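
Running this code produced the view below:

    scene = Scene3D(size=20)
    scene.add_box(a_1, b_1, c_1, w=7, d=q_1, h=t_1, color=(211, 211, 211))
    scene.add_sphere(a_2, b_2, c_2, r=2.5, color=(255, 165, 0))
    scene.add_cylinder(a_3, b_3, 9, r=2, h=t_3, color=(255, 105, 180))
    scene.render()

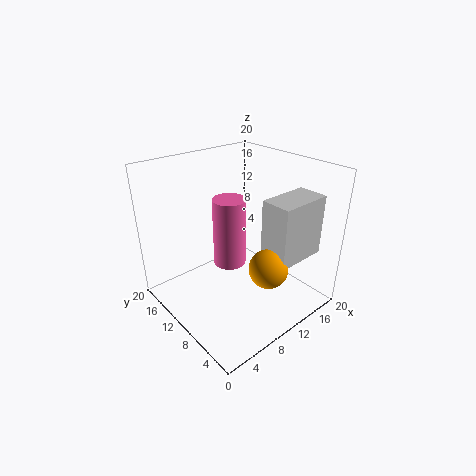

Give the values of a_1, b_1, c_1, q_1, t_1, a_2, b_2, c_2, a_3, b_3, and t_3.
a_1 = 10
b_1 = 1.5
c_1 = 9
q_1 = 4
t_1 = 8
a_2 = 9.5
b_2 = 3.5
c_2 = 8.5
a_3 = 6.5
b_3 = 7.5
t_3 = 8.5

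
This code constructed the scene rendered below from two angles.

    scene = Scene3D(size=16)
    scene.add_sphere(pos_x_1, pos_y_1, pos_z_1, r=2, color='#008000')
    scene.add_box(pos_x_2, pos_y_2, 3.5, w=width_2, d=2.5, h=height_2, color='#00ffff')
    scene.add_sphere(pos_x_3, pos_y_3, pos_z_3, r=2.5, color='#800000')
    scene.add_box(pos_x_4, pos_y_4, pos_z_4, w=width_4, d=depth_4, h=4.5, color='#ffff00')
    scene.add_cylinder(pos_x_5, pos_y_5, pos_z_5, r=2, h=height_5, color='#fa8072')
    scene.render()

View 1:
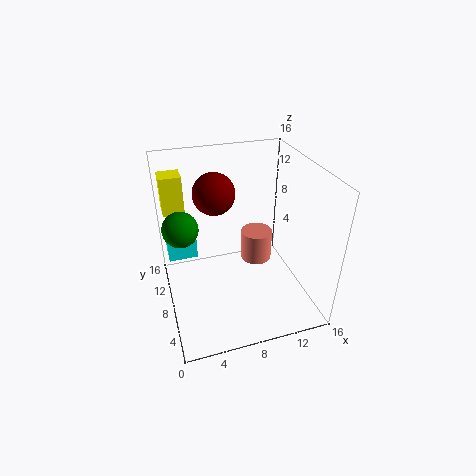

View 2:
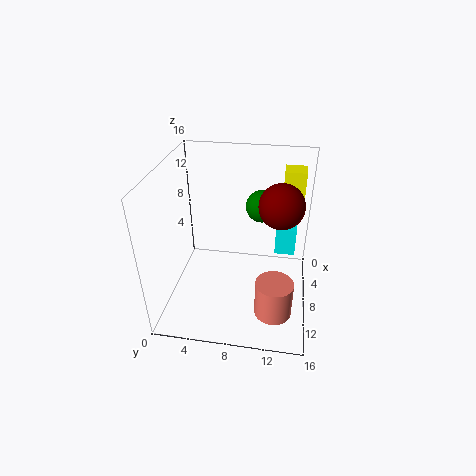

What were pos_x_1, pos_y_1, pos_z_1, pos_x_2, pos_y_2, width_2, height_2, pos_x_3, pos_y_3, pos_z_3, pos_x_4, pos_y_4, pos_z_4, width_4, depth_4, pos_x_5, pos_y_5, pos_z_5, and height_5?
pos_x_1 = 2
pos_y_1 = 10
pos_z_1 = 9
pos_x_2 = 0.5
pos_y_2 = 12
width_2 = 3.5
height_2 = 3.5
pos_x_3 = 6.5
pos_y_3 = 12.5
pos_z_3 = 11.5
pos_x_4 = 0.5
pos_y_4 = 12.5
pos_z_4 = 9.5
width_4 = 2.5
depth_4 = 2.5
pos_x_5 = 12
pos_y_5 = 12.5
pos_z_5 = 1.5
height_5 = 4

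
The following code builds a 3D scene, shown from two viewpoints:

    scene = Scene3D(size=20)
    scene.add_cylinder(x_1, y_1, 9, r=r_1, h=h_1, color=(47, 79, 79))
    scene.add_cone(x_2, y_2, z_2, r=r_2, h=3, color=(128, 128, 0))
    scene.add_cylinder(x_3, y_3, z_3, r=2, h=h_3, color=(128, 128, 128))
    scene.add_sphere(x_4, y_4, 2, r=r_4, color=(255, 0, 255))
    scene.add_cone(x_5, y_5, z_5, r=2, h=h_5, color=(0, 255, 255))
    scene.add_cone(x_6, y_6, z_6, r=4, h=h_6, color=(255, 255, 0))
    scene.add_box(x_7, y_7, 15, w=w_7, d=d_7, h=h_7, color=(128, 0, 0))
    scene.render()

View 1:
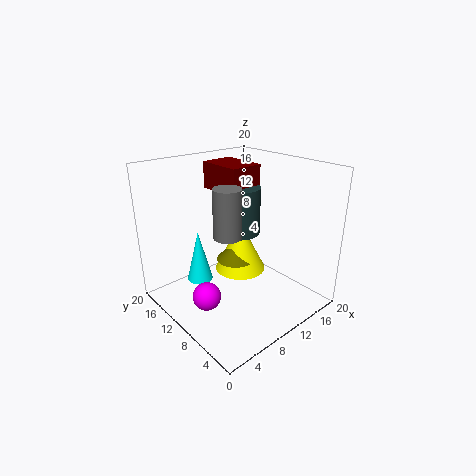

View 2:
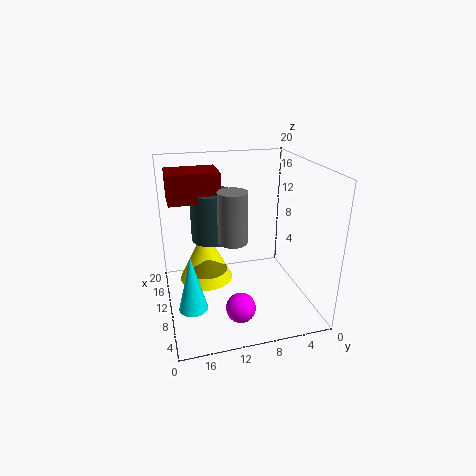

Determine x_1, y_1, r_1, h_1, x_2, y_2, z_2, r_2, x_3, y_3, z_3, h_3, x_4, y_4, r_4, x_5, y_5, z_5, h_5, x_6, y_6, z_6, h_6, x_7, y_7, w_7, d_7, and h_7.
x_1 = 13, y_1 = 13, r_1 = 3, h_1 = 7, x_2 = 13, y_2 = 14, z_2 = 4, r_2 = 3, x_3 = 9, y_3 = 11, z_3 = 10, h_3 = 7, x_4 = 5, y_4 = 11, r_4 = 2, x_5 = 8, y_5 = 17, z_5 = 1, h_5 = 8, x_6 = 14, y_6 = 14, z_6 = 2, h_6 = 8, x_7 = 11, y_7 = 12, w_7 = 5, d_7 = 7, h_7 = 4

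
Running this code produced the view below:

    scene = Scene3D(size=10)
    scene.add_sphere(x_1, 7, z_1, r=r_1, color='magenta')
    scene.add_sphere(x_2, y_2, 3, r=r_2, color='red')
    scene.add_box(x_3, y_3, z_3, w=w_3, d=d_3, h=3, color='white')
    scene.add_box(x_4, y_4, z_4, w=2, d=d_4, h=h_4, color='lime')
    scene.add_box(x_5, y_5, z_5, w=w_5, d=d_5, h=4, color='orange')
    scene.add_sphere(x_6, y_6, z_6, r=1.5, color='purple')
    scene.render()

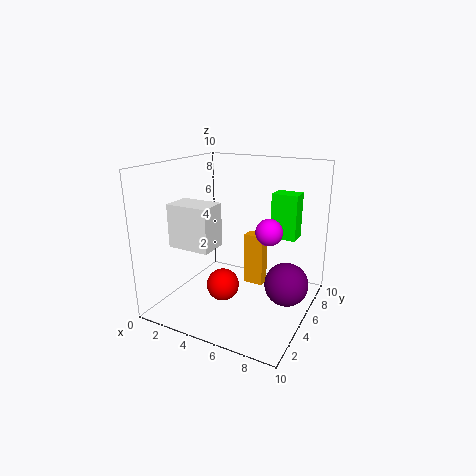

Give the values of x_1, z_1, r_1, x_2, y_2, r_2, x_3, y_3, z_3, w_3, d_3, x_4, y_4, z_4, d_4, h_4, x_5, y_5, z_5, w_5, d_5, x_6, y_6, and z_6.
x_1 = 6.5; z_1 = 5; r_1 = 1; x_2 = 5.5; y_2 = 2; r_2 = 1; x_3 = 1; y_3 = 2.5; z_3 = 4.5; w_3 = 3; d_3 = 2; x_4 = 6; y_4 = 8.5; z_4 = 4; d_4 = 1.5; h_4 = 3.5; x_5 = 4.5; y_5 = 7; z_5 = 0.5; w_5 = 1.5; d_5 = 1; x_6 = 8.5; y_6 = 5.5; z_6 = 2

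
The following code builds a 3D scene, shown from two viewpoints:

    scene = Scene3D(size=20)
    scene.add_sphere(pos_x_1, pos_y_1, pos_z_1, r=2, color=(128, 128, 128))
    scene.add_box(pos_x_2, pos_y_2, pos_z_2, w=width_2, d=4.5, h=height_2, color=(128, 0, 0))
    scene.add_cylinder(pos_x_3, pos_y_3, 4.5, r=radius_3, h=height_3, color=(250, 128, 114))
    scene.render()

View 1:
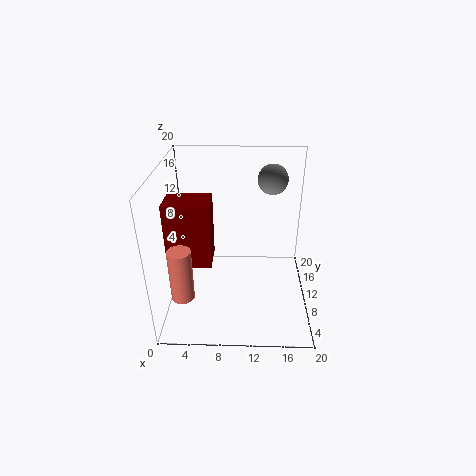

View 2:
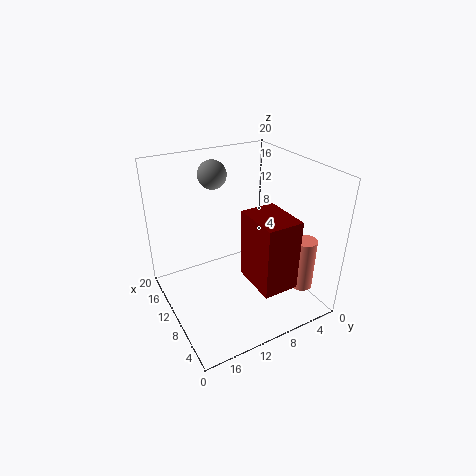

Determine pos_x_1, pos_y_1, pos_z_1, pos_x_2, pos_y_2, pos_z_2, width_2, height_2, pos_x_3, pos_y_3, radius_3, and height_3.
pos_x_1 = 14.5; pos_y_1 = 11.5; pos_z_1 = 18; pos_x_2 = 0.5; pos_y_2 = 7; pos_z_2 = 7; width_2 = 6; height_2 = 9; pos_x_3 = 3; pos_y_3 = 4; radius_3 = 1.5; height_3 = 7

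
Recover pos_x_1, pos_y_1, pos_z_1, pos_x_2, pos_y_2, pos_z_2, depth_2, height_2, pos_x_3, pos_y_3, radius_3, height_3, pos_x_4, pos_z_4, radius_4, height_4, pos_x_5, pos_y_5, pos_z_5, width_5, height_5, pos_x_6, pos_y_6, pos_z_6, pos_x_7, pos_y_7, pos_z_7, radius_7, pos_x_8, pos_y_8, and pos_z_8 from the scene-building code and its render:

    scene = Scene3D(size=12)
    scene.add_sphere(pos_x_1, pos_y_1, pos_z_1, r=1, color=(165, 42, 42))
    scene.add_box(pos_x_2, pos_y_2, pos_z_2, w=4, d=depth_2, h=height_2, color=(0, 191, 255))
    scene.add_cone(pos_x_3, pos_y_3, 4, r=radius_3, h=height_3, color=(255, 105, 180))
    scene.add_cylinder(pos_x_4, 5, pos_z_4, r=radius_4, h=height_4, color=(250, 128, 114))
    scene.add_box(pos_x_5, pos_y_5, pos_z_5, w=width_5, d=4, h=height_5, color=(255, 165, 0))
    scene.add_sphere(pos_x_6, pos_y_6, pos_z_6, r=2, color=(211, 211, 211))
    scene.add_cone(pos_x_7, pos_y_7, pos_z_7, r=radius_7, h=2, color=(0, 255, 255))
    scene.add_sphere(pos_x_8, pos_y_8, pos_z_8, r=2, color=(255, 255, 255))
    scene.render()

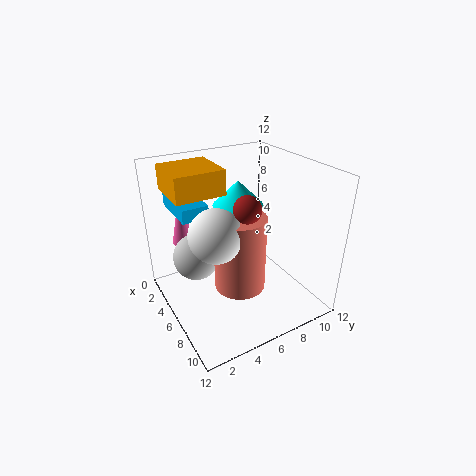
pos_x_1 = 9
pos_y_1 = 5
pos_z_1 = 10
pos_x_2 = 3
pos_y_2 = 1
pos_z_2 = 9
depth_2 = 2
height_2 = 1
pos_x_3 = 1
pos_y_3 = 3
radius_3 = 1
height_3 = 5
pos_x_4 = 8
pos_z_4 = 3
radius_4 = 2
height_4 = 6
pos_x_5 = 2
pos_y_5 = 1
pos_z_5 = 10
width_5 = 4
height_5 = 2
pos_x_6 = 4
pos_y_6 = 3
pos_z_6 = 4
pos_x_7 = 6
pos_y_7 = 6
pos_z_7 = 9
radius_7 = 2
pos_x_8 = 8
pos_y_8 = 3
pos_z_8 = 8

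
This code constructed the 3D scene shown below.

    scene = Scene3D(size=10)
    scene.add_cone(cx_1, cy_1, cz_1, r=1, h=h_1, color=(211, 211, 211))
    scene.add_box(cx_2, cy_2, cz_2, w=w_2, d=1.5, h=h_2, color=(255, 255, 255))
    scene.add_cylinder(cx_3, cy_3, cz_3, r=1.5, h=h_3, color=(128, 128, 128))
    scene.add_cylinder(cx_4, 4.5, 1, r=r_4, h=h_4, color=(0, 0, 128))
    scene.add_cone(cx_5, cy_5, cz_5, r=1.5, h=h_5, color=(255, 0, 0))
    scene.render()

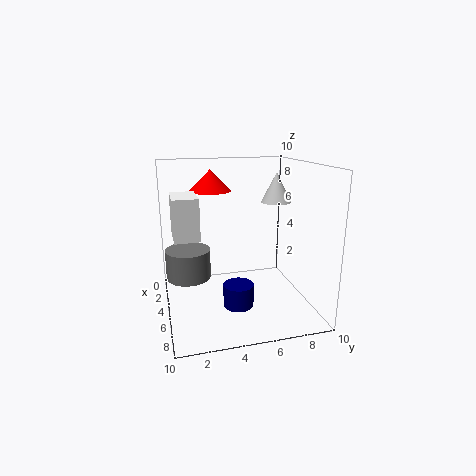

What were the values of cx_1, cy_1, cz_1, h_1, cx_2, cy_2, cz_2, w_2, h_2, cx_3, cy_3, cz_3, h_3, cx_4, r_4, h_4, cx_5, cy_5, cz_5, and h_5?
cx_1 = 5.5; cy_1 = 7.5; cz_1 = 7.5; h_1 = 2; cx_2 = 5.5; cy_2 = 0.5; cz_2 = 6; w_2 = 2.5; h_2 = 2.5; cx_3 = 5; cy_3 = 1.5; cz_3 = 2.5; h_3 = 2; cx_4 = 7; r_4 = 1; h_4 = 1.5; cx_5 = 3; cy_5 = 3.5; cz_5 = 8; h_5 = 1.5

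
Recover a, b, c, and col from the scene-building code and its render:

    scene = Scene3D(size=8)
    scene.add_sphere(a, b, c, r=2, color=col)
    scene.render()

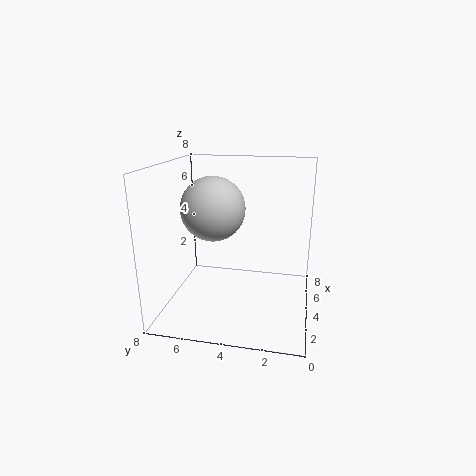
a = 6
b = 6
c = 5
col = 'lightgray'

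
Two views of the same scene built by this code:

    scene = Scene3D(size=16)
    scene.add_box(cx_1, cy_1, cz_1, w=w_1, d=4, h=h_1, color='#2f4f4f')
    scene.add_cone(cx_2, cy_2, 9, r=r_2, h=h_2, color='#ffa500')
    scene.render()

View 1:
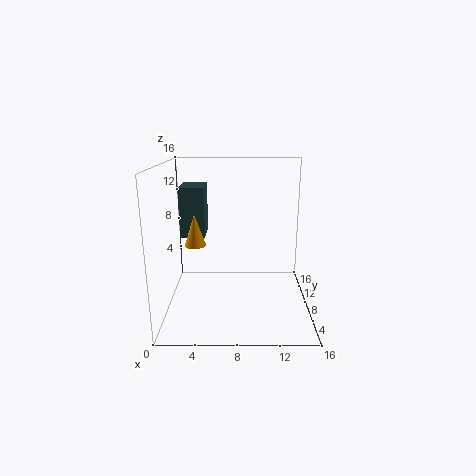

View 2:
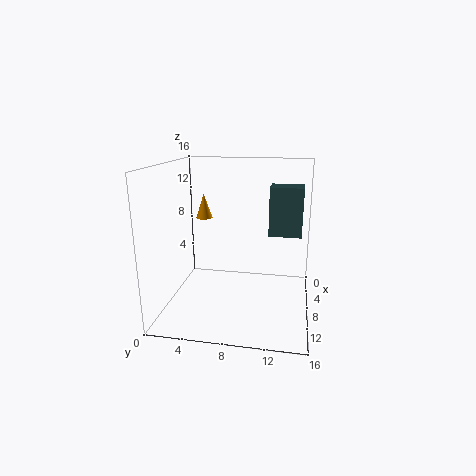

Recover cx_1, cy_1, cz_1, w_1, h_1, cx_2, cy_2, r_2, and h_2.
cx_1 = 1
cy_1 = 11
cz_1 = 7
w_1 = 3
h_1 = 6
cx_2 = 4
cy_2 = 3
r_2 = 1
h_2 = 3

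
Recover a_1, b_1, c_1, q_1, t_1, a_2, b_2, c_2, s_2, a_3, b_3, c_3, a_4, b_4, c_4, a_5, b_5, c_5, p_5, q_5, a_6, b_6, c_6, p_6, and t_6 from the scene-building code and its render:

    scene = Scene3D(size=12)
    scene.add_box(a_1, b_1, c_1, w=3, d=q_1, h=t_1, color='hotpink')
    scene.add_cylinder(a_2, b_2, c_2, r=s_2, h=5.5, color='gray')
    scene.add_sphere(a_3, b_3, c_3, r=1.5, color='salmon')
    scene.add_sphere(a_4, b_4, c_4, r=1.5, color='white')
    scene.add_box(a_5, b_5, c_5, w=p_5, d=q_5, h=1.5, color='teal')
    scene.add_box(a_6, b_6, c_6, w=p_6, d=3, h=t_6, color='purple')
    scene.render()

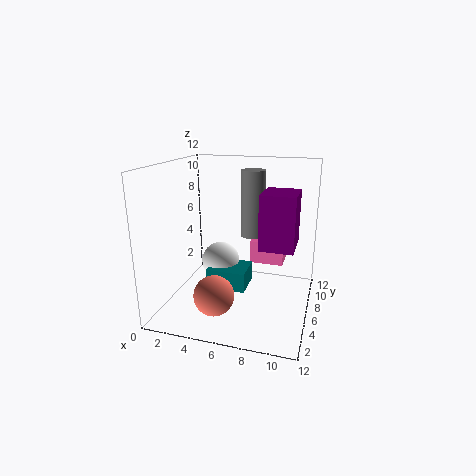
a_1 = 6.5, b_1 = 8, c_1 = 3, q_1 = 2, t_1 = 2, a_2 = 7, b_2 = 7, c_2 = 6, s_2 = 1, a_3 = 5.5, b_3 = 1.5, c_3 = 3, a_4 = 5, b_4 = 4.5, c_4 = 4.5, a_5 = 4.5, b_5 = 2.5, c_5 = 3, p_5 = 3, q_5 = 2.5, a_6 = 8.5, b_6 = 2.5, c_6 = 6.5, p_6 = 2.5, t_6 = 4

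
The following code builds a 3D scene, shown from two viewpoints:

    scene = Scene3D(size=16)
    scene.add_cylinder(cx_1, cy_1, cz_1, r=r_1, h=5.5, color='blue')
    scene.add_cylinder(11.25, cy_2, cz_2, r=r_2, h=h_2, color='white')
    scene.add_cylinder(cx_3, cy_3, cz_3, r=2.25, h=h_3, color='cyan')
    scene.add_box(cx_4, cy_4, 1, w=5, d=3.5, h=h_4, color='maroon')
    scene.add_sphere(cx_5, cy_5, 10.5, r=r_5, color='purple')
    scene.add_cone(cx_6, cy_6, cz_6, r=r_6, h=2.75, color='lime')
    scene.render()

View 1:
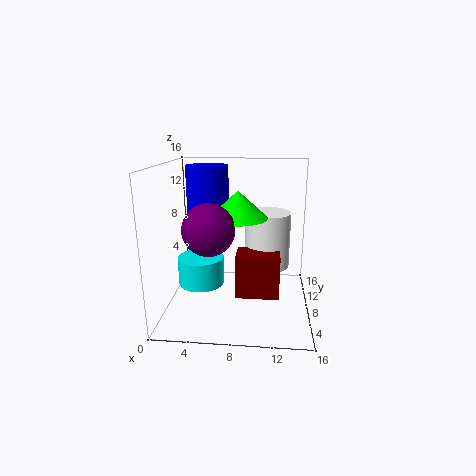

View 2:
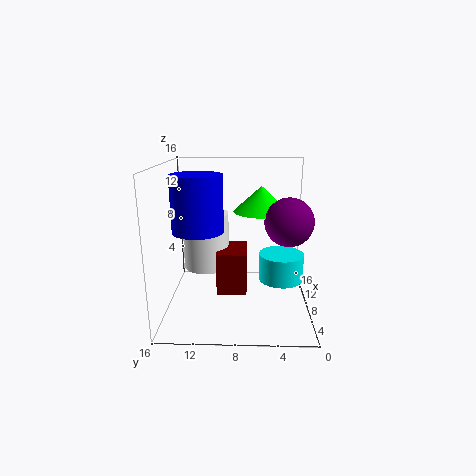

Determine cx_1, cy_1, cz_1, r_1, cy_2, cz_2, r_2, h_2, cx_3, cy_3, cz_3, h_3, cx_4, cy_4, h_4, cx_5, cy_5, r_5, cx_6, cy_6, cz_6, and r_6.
cx_1 = 4, cy_1 = 11.75, cz_1 = 10, r_1 = 2.5, cy_2 = 12, cz_2 = 3.25, r_2 = 2.75, h_2 = 6.75, cx_3 = 4.75, cy_3 = 3.5, cz_3 = 4.75, h_3 = 2.75, cx_4 = 7.75, cy_4 = 7, h_4 = 5, cx_5 = 5.75, cy_5 = 2.75, r_5 = 2.5, cx_6 = 8.25, cy_6 = 5.5, cz_6 = 11, r_6 = 3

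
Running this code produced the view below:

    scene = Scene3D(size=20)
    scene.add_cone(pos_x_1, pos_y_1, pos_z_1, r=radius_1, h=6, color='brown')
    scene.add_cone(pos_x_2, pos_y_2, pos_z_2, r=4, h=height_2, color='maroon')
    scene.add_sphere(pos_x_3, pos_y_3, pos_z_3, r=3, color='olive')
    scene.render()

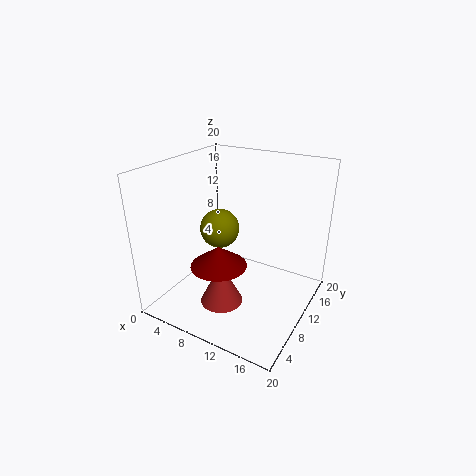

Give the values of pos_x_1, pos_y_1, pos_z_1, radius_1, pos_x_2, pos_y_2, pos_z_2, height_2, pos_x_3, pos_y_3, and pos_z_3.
pos_x_1 = 9; pos_y_1 = 7; pos_z_1 = 1; radius_1 = 3; pos_x_2 = 8; pos_y_2 = 8; pos_z_2 = 6; height_2 = 3; pos_x_3 = 5; pos_y_3 = 13; pos_z_3 = 9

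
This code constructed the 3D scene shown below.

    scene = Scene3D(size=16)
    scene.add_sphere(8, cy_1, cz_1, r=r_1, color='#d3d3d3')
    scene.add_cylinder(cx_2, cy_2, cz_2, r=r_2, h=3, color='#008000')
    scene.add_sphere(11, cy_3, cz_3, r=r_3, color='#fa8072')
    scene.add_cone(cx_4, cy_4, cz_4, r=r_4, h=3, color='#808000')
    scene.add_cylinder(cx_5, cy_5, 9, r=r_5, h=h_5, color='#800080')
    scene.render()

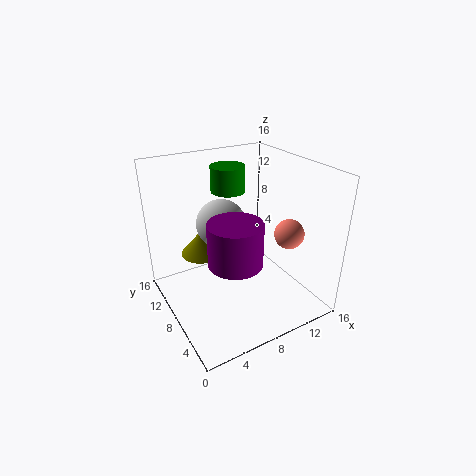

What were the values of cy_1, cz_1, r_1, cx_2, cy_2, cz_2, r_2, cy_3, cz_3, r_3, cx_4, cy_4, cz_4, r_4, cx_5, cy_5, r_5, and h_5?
cy_1 = 12; cz_1 = 8; r_1 = 3; cx_2 = 9; cy_2 = 12; cz_2 = 12; r_2 = 2; cy_3 = 3; cz_3 = 10; r_3 = 1.5; cx_4 = 5.5; cy_4 = 12.5; cz_4 = 4.5; r_4 = 2.5; cx_5 = 4.5; cy_5 = 2.5; r_5 = 2.5; h_5 = 4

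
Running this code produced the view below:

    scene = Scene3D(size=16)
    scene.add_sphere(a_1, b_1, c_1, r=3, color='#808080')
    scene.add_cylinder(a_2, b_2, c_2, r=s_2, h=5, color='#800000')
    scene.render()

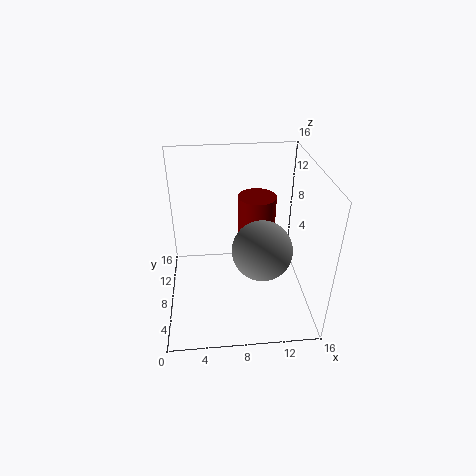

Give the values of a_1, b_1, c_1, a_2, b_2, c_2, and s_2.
a_1 = 10, b_1 = 4, c_1 = 9, a_2 = 10, b_2 = 8, c_2 = 8, s_2 = 2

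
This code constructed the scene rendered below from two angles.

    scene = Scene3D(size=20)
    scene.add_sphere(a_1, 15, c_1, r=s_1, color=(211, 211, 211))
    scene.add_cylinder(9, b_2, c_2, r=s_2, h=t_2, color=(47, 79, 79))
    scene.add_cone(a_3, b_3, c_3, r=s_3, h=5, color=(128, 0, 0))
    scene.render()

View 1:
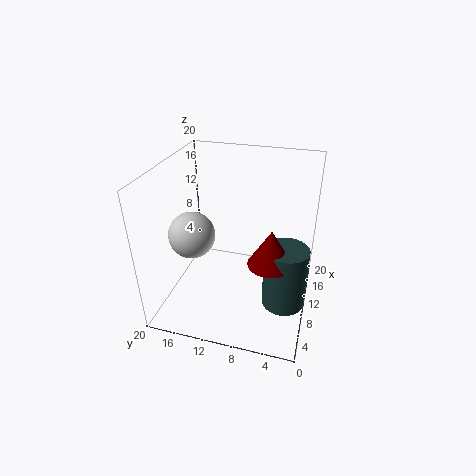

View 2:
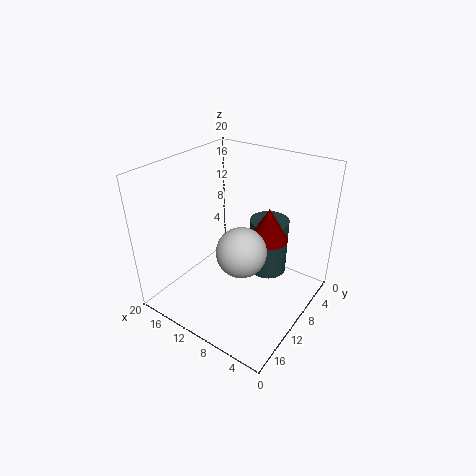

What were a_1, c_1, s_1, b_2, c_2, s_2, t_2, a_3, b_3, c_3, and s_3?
a_1 = 6; c_1 = 12; s_1 = 3; b_2 = 3; c_2 = 1; s_2 = 3; t_2 = 9; a_3 = 8; b_3 = 5; c_3 = 8; s_3 = 3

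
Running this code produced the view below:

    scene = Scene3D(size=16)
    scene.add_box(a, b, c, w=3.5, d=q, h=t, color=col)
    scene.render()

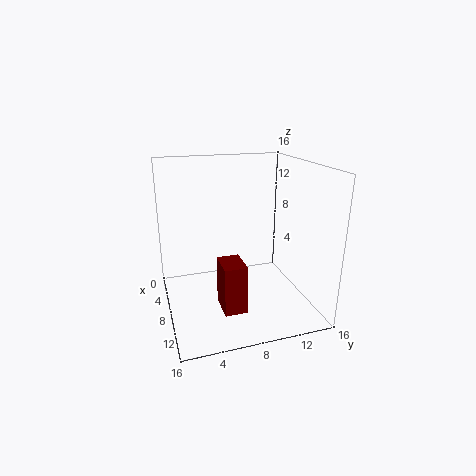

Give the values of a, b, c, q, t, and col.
a = 8, b = 5.5, c = 0.5, q = 2.5, t = 5.5, col = 'maroon'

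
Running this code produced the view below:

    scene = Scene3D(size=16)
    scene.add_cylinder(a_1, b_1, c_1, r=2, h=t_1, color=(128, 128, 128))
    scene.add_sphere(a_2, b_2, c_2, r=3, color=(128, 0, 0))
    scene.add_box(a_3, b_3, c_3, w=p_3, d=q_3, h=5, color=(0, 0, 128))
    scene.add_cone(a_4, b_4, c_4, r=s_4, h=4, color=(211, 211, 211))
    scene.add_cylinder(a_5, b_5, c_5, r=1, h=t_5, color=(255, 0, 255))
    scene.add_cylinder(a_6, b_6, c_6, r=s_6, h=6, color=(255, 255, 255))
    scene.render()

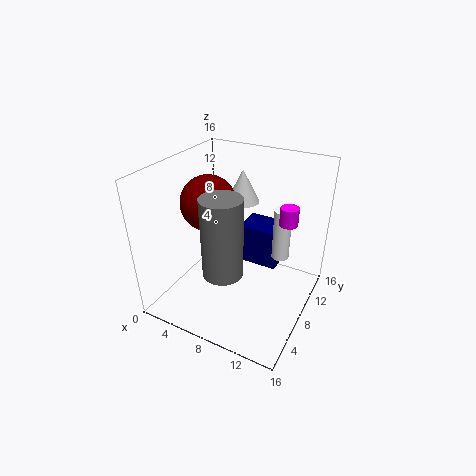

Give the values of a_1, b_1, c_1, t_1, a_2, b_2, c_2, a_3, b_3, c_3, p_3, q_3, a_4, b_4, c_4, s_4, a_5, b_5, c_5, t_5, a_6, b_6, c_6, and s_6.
a_1 = 9
b_1 = 3
c_1 = 7
t_1 = 8
a_2 = 5
b_2 = 7
c_2 = 12
a_3 = 6
b_3 = 12
c_3 = 2
p_3 = 5
q_3 = 4
a_4 = 6
b_4 = 13
c_4 = 10
s_4 = 2
a_5 = 13
b_5 = 10
c_5 = 10
t_5 = 2
a_6 = 12
b_6 = 11
c_6 = 5
s_6 = 1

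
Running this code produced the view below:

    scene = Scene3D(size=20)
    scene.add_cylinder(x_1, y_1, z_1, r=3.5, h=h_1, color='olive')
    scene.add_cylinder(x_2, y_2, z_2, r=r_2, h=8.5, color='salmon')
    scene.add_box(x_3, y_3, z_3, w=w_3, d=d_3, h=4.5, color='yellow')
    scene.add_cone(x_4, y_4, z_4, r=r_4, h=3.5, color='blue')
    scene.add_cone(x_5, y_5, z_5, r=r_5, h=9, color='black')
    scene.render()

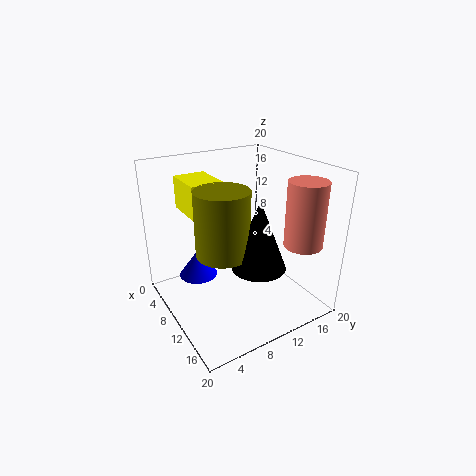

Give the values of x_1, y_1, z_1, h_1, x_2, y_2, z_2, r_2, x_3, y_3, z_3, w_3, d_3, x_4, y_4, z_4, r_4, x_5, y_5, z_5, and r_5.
x_1 = 12
y_1 = 6.5
z_1 = 9.5
h_1 = 8.5
x_2 = 17
y_2 = 15.5
z_2 = 10.5
r_2 = 2.5
x_3 = 3
y_3 = 4
z_3 = 13.5
w_3 = 6
d_3 = 4.5
x_4 = 9.5
y_4 = 4
z_4 = 6
r_4 = 2.5
x_5 = 15
y_5 = 10
z_5 = 8
r_5 = 3.5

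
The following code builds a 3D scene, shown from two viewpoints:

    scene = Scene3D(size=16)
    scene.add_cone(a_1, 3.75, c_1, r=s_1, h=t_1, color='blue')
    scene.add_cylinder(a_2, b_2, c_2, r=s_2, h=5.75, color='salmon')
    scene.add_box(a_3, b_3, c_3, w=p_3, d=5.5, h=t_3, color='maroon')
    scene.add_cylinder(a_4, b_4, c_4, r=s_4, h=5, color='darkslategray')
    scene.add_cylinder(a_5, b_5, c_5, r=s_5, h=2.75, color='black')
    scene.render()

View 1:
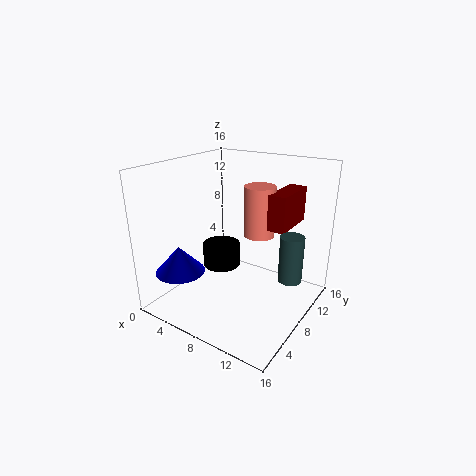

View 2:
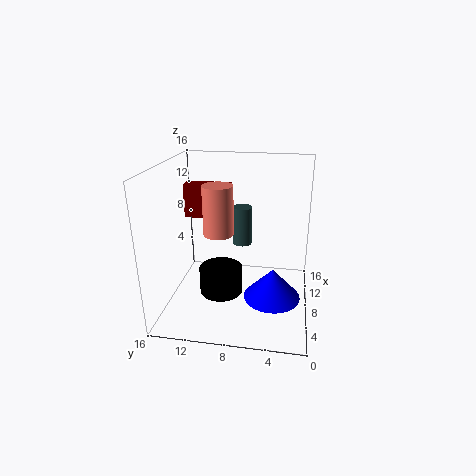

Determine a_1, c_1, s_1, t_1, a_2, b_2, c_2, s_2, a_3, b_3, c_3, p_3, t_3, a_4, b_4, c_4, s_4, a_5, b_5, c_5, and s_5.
a_1 = 3, c_1 = 4.25, s_1 = 2.75, t_1 = 3, a_2 = 9.25, b_2 = 10.5, c_2 = 7.75, s_2 = 1.75, a_3 = 10.75, b_3 = 9.5, c_3 = 9, p_3 = 2, t_3 = 4, a_4 = 14.25, b_4 = 8.5, c_4 = 4.5, s_4 = 1.25, a_5 = 4.75, b_5 = 9.25, c_5 = 3.25, s_5 = 2.25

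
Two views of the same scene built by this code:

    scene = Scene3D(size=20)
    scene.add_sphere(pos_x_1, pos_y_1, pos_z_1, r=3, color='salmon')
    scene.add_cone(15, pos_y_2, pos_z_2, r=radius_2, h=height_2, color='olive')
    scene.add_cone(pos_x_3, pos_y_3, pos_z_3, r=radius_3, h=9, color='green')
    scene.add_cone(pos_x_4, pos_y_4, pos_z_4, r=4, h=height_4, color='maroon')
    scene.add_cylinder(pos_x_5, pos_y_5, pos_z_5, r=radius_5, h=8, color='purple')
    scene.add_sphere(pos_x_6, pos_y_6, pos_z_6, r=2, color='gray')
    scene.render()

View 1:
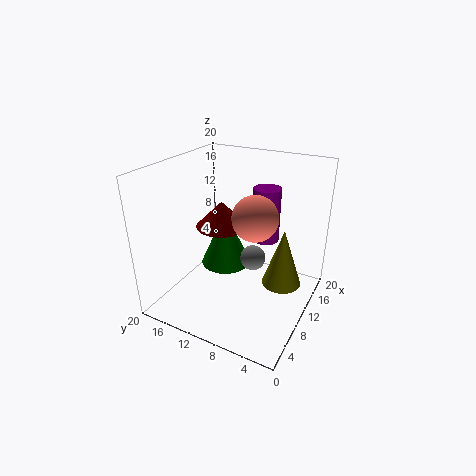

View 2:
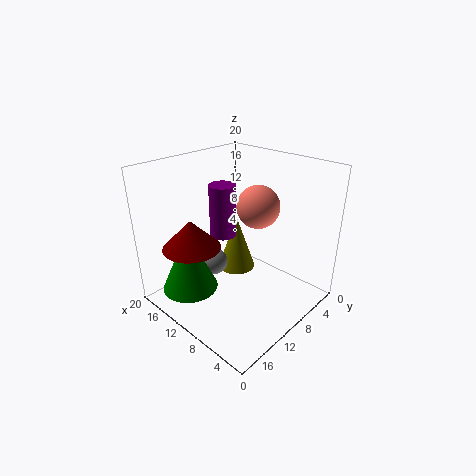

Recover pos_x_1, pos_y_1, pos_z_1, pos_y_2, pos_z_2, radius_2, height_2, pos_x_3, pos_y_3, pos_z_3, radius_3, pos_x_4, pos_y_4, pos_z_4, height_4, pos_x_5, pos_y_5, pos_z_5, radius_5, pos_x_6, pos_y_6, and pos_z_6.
pos_x_1 = 9
pos_y_1 = 7
pos_z_1 = 14
pos_y_2 = 5
pos_z_2 = 1
radius_2 = 3
height_2 = 9
pos_x_3 = 15
pos_y_3 = 15
pos_z_3 = 2
radius_3 = 4
pos_x_4 = 14
pos_y_4 = 15
pos_z_4 = 9
height_4 = 4
pos_x_5 = 15
pos_y_5 = 8
pos_z_5 = 8
radius_5 = 2
pos_x_6 = 15
pos_y_6 = 10
pos_z_6 = 4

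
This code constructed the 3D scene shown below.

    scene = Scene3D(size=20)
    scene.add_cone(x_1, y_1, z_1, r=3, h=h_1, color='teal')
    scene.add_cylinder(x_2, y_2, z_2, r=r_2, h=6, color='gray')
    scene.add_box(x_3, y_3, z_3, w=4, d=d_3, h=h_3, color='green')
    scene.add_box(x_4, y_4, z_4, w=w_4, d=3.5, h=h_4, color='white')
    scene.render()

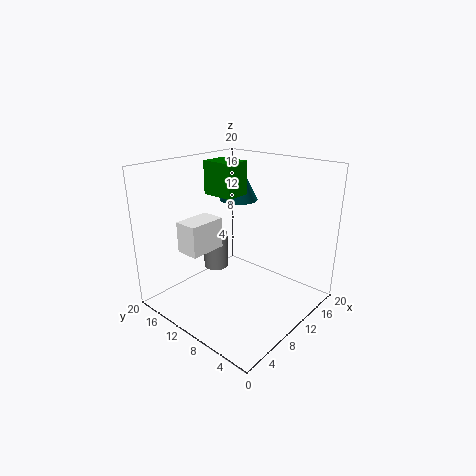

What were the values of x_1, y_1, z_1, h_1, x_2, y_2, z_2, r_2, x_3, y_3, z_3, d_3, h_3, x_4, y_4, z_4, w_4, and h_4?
x_1 = 16.5
y_1 = 15.5
z_1 = 13
h_1 = 6
x_2 = 13.5
y_2 = 18
z_2 = 1.5
r_2 = 2
x_3 = 11.5
y_3 = 13
z_3 = 14.5
d_3 = 5
h_3 = 5
x_4 = 5
y_4 = 13.5
z_4 = 7.5
w_4 = 5.5
h_4 = 4.5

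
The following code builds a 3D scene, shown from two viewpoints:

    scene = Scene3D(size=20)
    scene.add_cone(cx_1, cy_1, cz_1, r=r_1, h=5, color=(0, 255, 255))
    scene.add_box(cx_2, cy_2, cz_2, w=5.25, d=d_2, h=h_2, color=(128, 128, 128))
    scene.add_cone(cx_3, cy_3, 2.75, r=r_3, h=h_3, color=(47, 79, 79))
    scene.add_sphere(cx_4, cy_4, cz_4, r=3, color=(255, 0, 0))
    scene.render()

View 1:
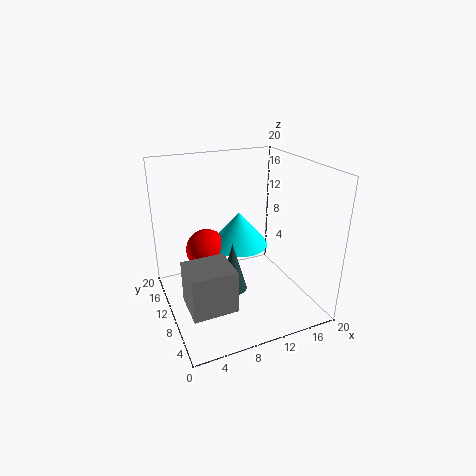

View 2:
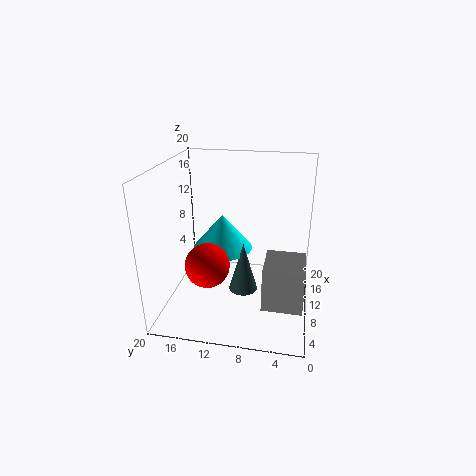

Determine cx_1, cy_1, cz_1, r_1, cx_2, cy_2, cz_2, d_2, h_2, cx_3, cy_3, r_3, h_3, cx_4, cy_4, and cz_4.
cx_1 = 11.25, cy_1 = 12.5, cz_1 = 7.75, r_1 = 4.25, cx_2 = 0.75, cy_2 = 0.75, cz_2 = 5.5, d_2 = 4.75, h_2 = 5.25, cx_3 = 8.75, cy_3 = 9, r_3 = 2, h_3 = 7, cx_4 = 6.5, cy_4 = 13.5, cz_4 = 7.25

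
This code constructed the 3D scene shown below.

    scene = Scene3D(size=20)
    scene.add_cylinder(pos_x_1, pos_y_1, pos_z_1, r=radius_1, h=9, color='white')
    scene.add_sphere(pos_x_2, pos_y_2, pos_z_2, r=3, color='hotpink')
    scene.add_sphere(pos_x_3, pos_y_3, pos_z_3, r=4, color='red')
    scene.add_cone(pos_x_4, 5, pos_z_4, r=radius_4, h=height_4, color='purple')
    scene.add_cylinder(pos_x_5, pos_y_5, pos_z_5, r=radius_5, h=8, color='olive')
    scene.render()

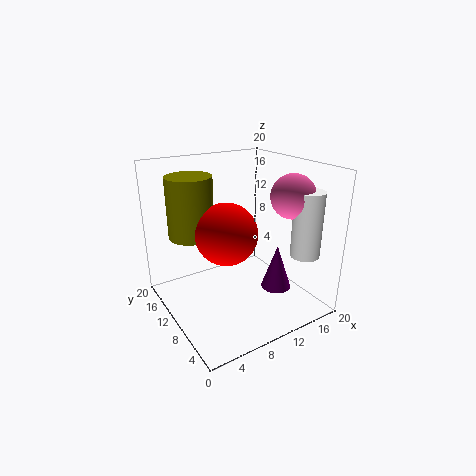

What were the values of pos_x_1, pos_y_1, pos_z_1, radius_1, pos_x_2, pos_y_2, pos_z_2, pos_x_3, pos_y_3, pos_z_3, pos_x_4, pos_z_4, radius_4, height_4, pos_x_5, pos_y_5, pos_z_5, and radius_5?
pos_x_1 = 17; pos_y_1 = 4; pos_z_1 = 8; radius_1 = 2; pos_x_2 = 16; pos_y_2 = 6; pos_z_2 = 16; pos_x_3 = 7; pos_y_3 = 8; pos_z_3 = 12; pos_x_4 = 13; pos_z_4 = 4; radius_4 = 2; height_4 = 6; pos_x_5 = 4; pos_y_5 = 12; pos_z_5 = 11; radius_5 = 3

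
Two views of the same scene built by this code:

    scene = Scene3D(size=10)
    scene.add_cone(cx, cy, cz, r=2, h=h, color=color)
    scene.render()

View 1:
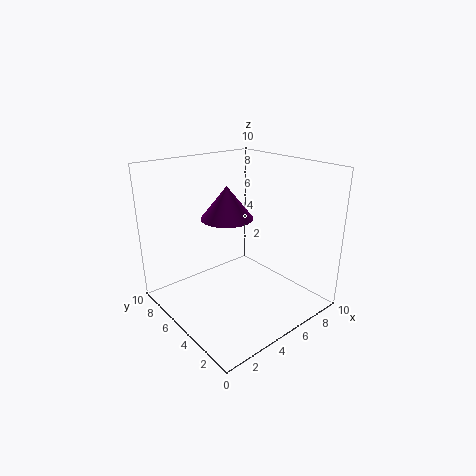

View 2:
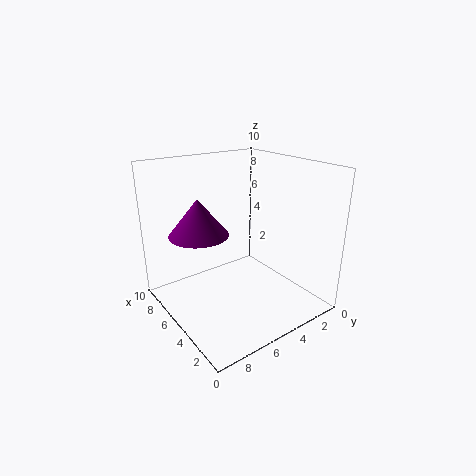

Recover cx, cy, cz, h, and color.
cx = 6
cy = 7.5
cz = 5.5
h = 2.5
color = 'purple'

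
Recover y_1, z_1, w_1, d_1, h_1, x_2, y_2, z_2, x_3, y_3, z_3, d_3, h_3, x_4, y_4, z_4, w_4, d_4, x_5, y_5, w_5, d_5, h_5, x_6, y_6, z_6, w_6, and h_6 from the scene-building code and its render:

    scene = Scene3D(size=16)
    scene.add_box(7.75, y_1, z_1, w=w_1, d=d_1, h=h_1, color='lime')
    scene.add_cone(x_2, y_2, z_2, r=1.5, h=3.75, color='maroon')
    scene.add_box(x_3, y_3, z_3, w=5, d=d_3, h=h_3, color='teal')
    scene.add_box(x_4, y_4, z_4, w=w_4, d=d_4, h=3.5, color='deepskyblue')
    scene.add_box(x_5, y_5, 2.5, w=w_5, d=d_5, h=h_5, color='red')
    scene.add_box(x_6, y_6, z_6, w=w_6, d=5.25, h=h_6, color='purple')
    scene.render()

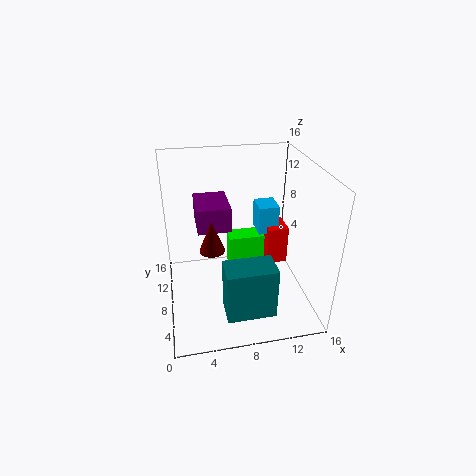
y_1 = 11.75; z_1 = 1; w_1 = 4.75; d_1 = 2.5; h_1 = 4.5; x_2 = 5.25; y_2 = 9.5; z_2 = 5.75; x_3 = 5.5; y_3 = 0.75; z_3 = 2.75; d_3 = 3; h_3 = 5.5; x_4 = 11.25; y_4 = 11; z_4 = 6.25; w_4 = 2.5; d_4 = 3; x_5 = 12.25; y_5 = 10; w_5 = 2.5; d_5 = 3.25; h_5 = 4.75; x_6 = 3.75; y_6 = 10.25; z_6 = 7.5; w_6 = 4; h_6 = 3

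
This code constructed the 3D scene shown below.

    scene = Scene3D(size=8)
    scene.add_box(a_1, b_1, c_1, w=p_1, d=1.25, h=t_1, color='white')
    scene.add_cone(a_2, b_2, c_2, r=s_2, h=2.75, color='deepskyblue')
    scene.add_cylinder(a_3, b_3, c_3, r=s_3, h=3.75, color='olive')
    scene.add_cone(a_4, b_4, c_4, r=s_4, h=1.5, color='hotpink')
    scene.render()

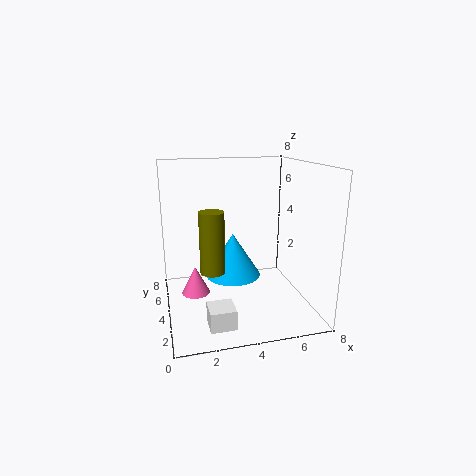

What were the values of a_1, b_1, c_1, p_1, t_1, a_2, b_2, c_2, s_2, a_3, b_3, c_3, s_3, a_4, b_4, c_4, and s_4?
a_1 = 1.75; b_1 = 0.25; c_1 = 0.75; p_1 = 1.25; t_1 = 1; a_2 = 4.25; b_2 = 6.25; c_2 = 0.75; s_2 = 1.75; a_3 = 2.75; b_3 = 5.25; c_3 = 1.5; s_3 = 0.75; a_4 = 1.5; b_4 = 3.5; c_4 = 1.25; s_4 = 0.75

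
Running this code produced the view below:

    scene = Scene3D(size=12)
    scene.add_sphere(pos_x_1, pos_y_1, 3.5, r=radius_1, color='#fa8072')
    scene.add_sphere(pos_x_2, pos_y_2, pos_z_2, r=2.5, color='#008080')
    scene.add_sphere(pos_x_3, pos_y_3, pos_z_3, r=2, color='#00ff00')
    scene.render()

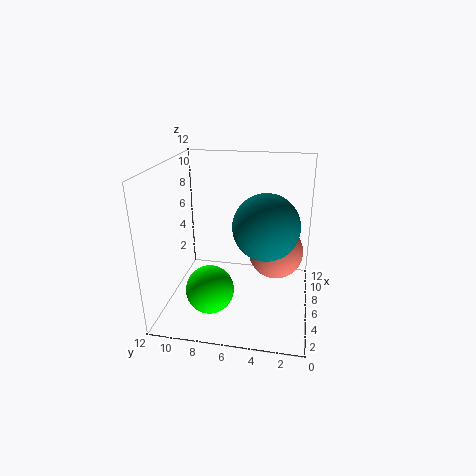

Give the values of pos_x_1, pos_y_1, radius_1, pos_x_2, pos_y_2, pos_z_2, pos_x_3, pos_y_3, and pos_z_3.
pos_x_1 = 9, pos_y_1 = 3, radius_1 = 2.5, pos_x_2 = 4, pos_y_2 = 3.5, pos_z_2 = 8, pos_x_3 = 4, pos_y_3 = 8, pos_z_3 = 2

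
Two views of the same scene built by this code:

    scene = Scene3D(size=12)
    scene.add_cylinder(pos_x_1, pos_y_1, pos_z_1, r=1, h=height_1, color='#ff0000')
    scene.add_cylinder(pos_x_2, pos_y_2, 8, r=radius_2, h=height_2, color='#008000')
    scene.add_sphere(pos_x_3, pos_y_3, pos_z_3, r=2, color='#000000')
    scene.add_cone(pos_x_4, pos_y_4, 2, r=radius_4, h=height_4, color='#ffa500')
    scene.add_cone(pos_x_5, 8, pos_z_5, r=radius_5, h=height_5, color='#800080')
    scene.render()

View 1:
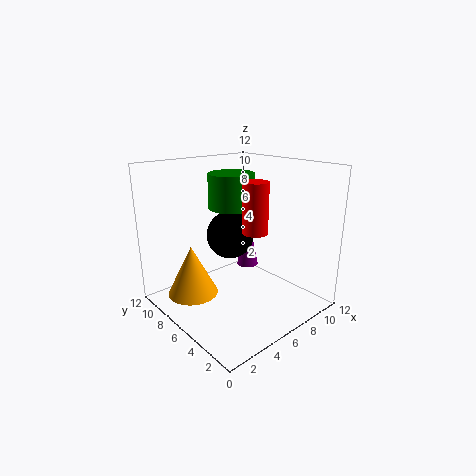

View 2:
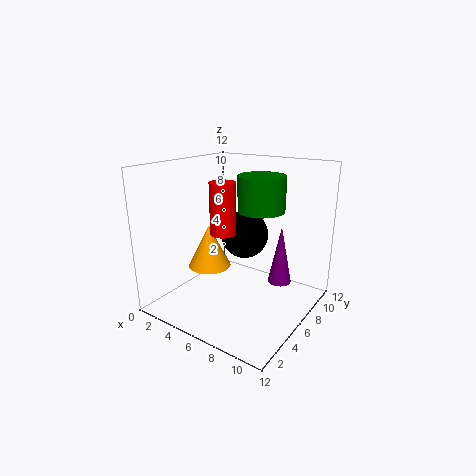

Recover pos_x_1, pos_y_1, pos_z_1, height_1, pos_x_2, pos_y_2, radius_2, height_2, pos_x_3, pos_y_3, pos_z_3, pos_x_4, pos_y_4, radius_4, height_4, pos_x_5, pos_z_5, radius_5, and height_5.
pos_x_1 = 6; pos_y_1 = 4; pos_z_1 = 7; height_1 = 4; pos_x_2 = 7; pos_y_2 = 8; radius_2 = 2; height_2 = 3; pos_x_3 = 6; pos_y_3 = 7; pos_z_3 = 6; pos_x_4 = 2; pos_y_4 = 7; radius_4 = 2; height_4 = 4; pos_x_5 = 9; pos_z_5 = 2; radius_5 = 1; height_5 = 5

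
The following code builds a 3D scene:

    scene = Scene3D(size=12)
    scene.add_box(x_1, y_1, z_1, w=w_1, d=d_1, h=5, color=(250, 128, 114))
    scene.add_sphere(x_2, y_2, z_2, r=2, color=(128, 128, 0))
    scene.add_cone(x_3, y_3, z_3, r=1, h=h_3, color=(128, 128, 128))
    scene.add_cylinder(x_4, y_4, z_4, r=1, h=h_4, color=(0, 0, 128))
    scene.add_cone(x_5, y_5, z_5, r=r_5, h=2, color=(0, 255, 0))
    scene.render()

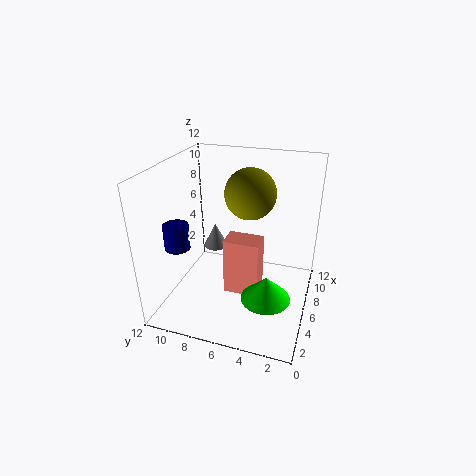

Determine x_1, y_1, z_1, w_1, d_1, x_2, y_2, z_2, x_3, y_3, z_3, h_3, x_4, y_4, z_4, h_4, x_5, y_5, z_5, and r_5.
x_1 = 5; y_1 = 4; z_1 = 1; w_1 = 2; d_1 = 3; x_2 = 6; y_2 = 5; z_2 = 10; x_3 = 6; y_3 = 8; z_3 = 5; h_3 = 2; x_4 = 3; y_4 = 10; z_4 = 6; h_4 = 2; x_5 = 4; y_5 = 3; z_5 = 2; r_5 = 2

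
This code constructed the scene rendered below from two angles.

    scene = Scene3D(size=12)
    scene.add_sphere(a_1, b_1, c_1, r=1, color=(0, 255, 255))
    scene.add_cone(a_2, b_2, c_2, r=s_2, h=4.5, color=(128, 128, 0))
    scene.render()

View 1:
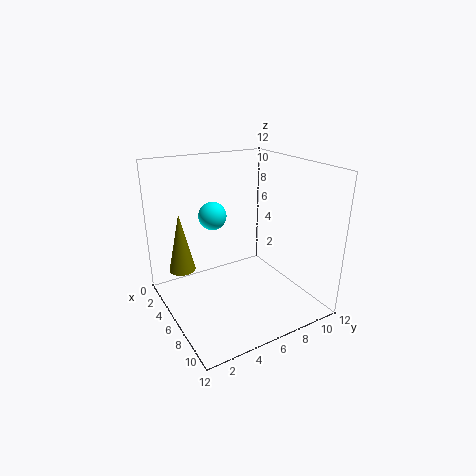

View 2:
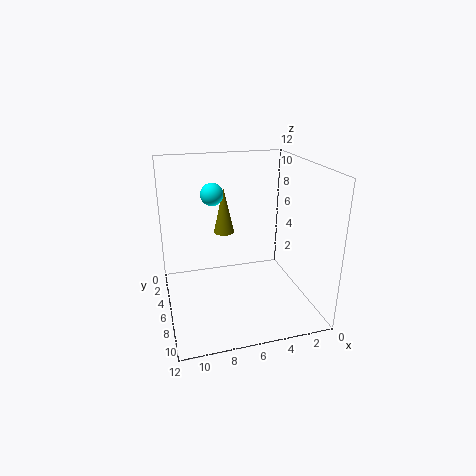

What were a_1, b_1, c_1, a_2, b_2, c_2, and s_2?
a_1 = 7.5
b_1 = 3
c_1 = 9
a_2 = 6
b_2 = 1
c_2 = 4.5
s_2 = 1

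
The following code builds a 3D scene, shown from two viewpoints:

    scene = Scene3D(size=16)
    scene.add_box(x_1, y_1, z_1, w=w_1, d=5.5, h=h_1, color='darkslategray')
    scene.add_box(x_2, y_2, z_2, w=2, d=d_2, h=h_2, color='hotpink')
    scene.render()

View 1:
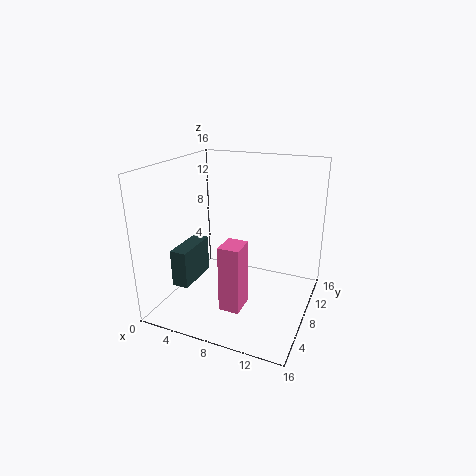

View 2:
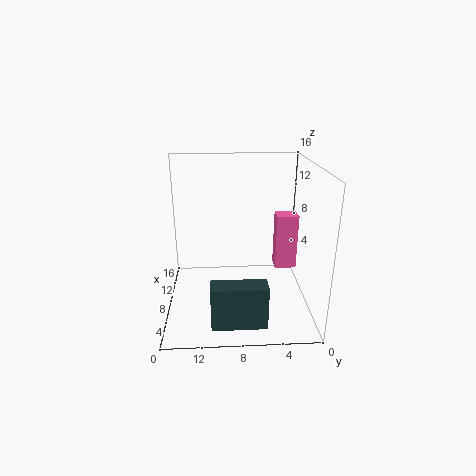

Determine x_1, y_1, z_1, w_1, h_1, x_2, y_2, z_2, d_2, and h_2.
x_1 = 0.5; y_1 = 5.5; z_1 = 1.5; w_1 = 2; h_1 = 4.5; x_2 = 9; y_2 = 1; z_2 = 3.5; d_2 = 2.5; h_2 = 6.5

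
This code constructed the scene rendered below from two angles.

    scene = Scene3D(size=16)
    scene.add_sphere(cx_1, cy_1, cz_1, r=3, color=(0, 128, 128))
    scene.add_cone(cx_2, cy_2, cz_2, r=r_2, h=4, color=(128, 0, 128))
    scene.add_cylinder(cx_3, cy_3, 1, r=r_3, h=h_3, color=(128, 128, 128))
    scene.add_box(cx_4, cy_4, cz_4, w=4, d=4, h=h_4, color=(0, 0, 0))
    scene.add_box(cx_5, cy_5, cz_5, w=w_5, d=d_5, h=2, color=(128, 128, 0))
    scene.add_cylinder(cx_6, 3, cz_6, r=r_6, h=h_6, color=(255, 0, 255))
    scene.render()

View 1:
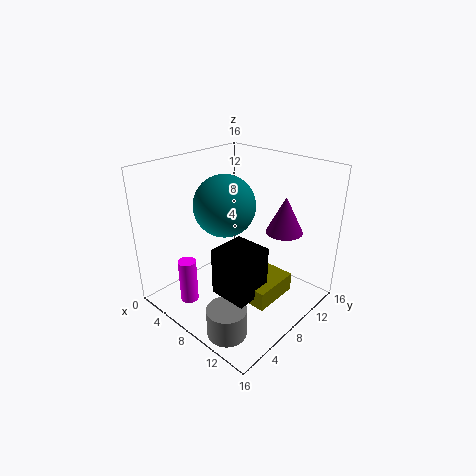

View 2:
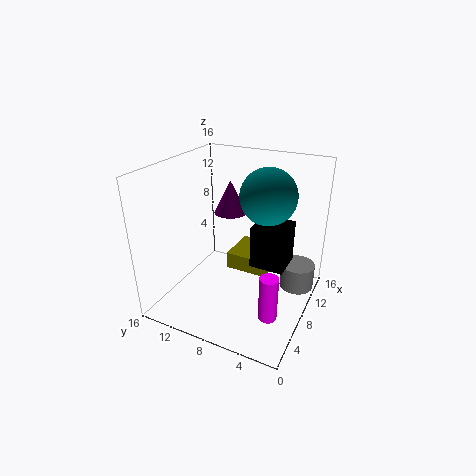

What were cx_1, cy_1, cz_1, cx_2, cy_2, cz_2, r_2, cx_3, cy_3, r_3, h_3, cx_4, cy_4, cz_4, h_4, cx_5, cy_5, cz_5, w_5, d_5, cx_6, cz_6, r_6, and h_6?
cx_1 = 9; cy_1 = 5; cz_1 = 13; cx_2 = 12; cy_2 = 11; cz_2 = 9; r_2 = 2; cx_3 = 12; cy_3 = 2; r_3 = 2; h_3 = 3; cx_4 = 9; cy_4 = 3; cz_4 = 4; h_4 = 5; cx_5 = 9; cy_5 = 5; cz_5 = 3; w_5 = 5; d_5 = 5; cx_6 = 5; cz_6 = 1; r_6 = 1; h_6 = 5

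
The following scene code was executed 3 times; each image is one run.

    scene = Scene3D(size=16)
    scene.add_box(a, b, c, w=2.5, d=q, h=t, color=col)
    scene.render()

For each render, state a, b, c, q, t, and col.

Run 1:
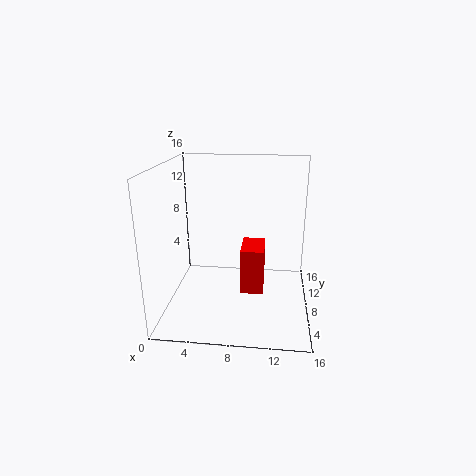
a = 8.5
b = 5.5
c = 2.5
q = 4
t = 5
col = 'red'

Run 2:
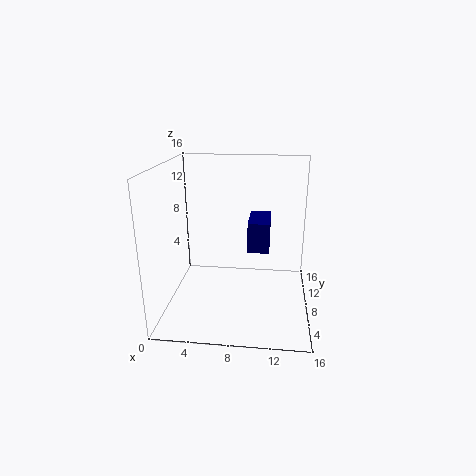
a = 9
b = 8.5
c = 6
q = 5
t = 3.5
col = 'navy'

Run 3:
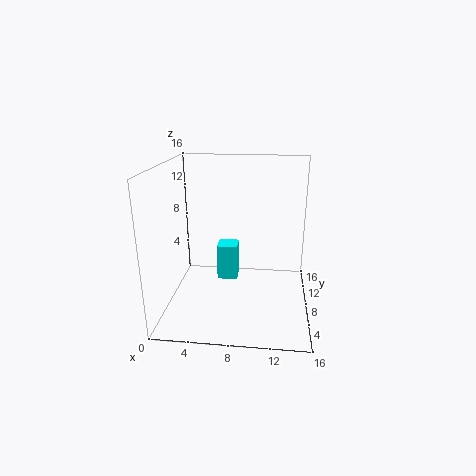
a = 5
b = 11
c = 1
q = 2.5
t = 4.5
col = 'cyan'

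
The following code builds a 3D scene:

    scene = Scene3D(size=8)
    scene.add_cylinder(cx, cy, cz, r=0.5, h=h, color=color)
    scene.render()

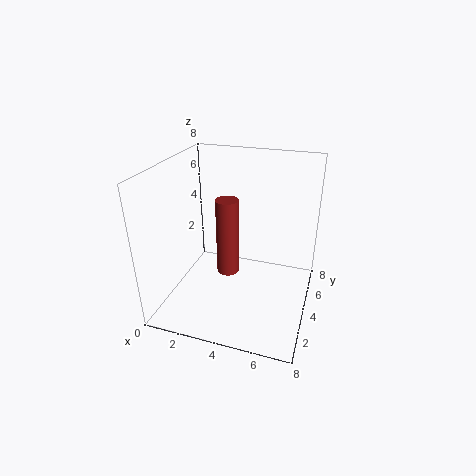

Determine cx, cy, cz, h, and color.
cx = 4.5
cy = 1
cz = 4
h = 3.5
color = 'brown'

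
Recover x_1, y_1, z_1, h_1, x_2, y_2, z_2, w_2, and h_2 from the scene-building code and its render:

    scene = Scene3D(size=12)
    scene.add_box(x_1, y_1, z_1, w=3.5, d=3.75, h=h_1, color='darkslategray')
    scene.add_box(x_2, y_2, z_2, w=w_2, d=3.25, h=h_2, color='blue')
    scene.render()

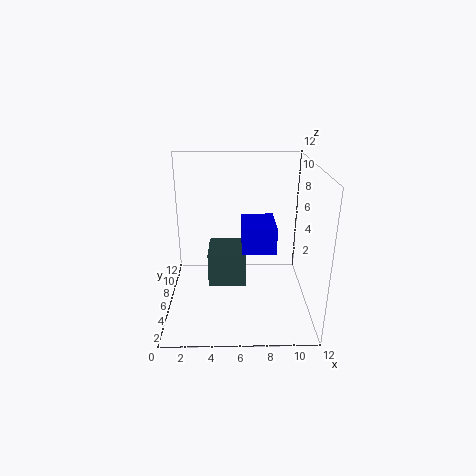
x_1 = 3.25
y_1 = 7.5
z_1 = 0.25
h_1 = 3.25
x_2 = 6.25
y_2 = 2.5
z_2 = 6.25
w_2 = 2.5
h_2 = 2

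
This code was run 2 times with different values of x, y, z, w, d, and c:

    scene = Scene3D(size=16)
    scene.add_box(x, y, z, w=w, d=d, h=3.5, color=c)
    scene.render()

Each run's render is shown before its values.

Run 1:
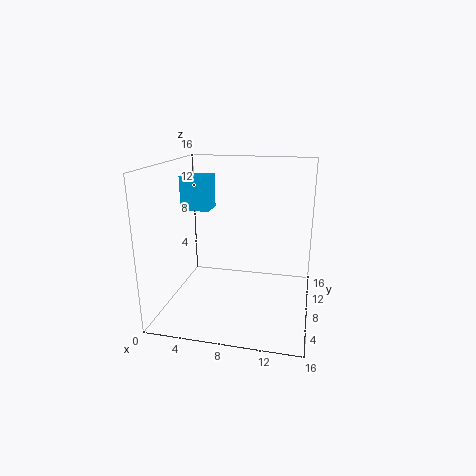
x = 2.5; y = 5.5; z = 11.5; w = 3; d = 2.5; c = 'deepskyblue'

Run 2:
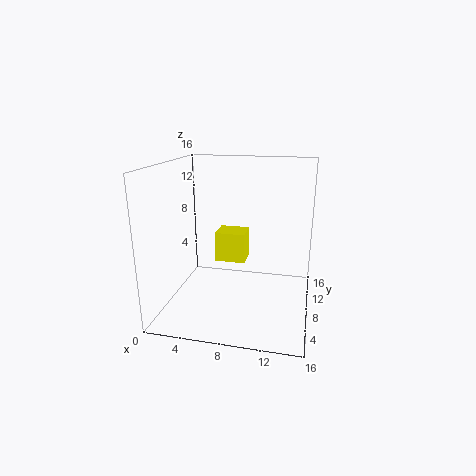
x = 5; y = 9; z = 4.5; w = 3.5; d = 3; c = 'yellow'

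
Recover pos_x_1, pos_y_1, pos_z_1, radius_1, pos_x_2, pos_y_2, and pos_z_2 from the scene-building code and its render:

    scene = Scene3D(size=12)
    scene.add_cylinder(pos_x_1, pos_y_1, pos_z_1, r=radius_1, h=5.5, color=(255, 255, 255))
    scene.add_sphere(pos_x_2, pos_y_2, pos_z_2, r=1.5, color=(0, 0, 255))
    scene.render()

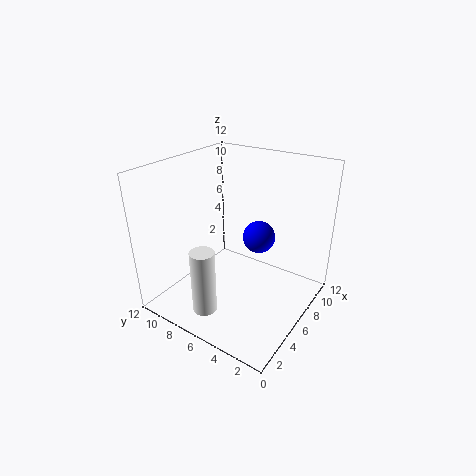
pos_x_1 = 2.5
pos_y_1 = 7
pos_z_1 = 0.5
radius_1 = 1
pos_x_2 = 9.5
pos_y_2 = 6
pos_z_2 = 4.5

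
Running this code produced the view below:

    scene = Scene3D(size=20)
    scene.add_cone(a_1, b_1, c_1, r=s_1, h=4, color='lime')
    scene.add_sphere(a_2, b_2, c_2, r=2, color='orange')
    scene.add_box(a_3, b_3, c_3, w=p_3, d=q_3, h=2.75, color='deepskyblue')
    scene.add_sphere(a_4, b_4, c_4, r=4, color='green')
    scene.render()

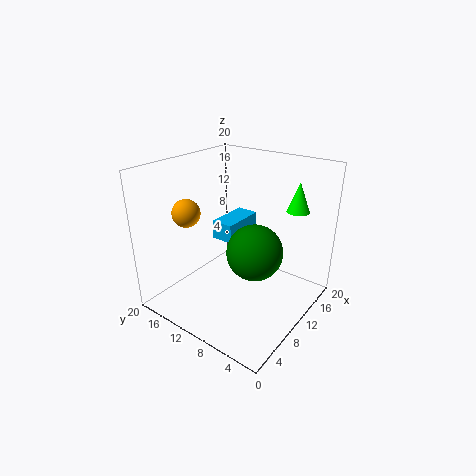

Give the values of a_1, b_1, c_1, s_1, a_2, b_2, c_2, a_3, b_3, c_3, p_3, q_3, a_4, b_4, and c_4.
a_1 = 14; b_1 = 3.25; c_1 = 14.25; s_1 = 1.5; a_2 = 7; b_2 = 16.75; c_2 = 13; a_3 = 10.25; b_3 = 11.5; c_3 = 8.5; p_3 = 6.5; q_3 = 3.25; a_4 = 11.25; b_4 = 8; c_4 = 7.75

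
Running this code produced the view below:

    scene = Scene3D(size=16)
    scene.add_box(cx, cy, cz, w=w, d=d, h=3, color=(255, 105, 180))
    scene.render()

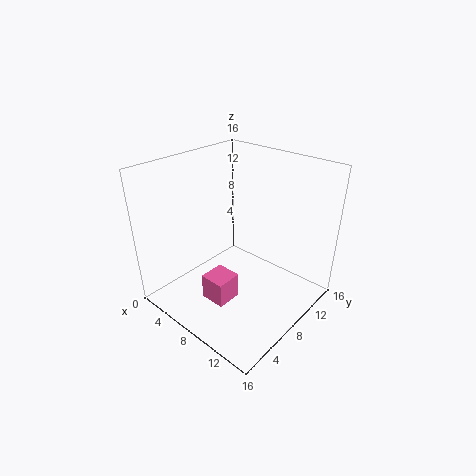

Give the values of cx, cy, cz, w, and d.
cx = 5.5, cy = 4.5, cz = 0.5, w = 3, d = 3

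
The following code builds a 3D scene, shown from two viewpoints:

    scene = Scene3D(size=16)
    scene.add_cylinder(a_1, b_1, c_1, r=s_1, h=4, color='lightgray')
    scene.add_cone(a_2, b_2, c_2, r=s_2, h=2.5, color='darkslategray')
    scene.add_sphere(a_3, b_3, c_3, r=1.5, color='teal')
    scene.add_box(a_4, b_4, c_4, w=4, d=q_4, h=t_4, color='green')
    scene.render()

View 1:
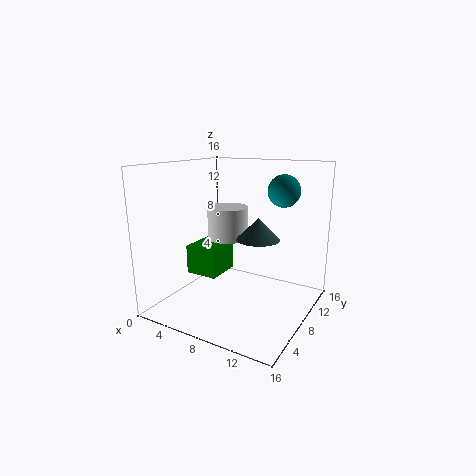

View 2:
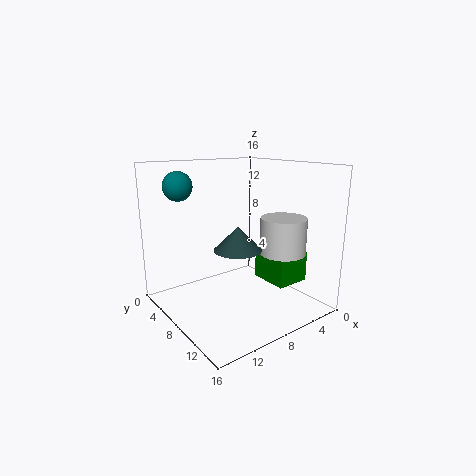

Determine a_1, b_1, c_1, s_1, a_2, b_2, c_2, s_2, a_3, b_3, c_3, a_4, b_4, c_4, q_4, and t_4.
a_1 = 4.5; b_1 = 11.5; c_1 = 6.5; s_1 = 2.5; a_2 = 9.5; b_2 = 10; c_2 = 7.5; s_2 = 2.5; a_3 = 14; b_3 = 6; c_3 = 14; a_4 = 1; b_4 = 7.5; c_4 = 2.5; q_4 = 4.5; t_4 = 3.5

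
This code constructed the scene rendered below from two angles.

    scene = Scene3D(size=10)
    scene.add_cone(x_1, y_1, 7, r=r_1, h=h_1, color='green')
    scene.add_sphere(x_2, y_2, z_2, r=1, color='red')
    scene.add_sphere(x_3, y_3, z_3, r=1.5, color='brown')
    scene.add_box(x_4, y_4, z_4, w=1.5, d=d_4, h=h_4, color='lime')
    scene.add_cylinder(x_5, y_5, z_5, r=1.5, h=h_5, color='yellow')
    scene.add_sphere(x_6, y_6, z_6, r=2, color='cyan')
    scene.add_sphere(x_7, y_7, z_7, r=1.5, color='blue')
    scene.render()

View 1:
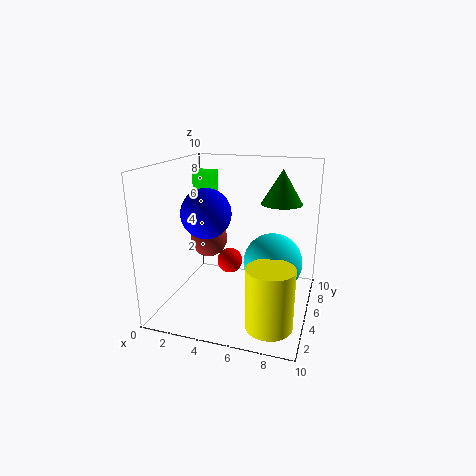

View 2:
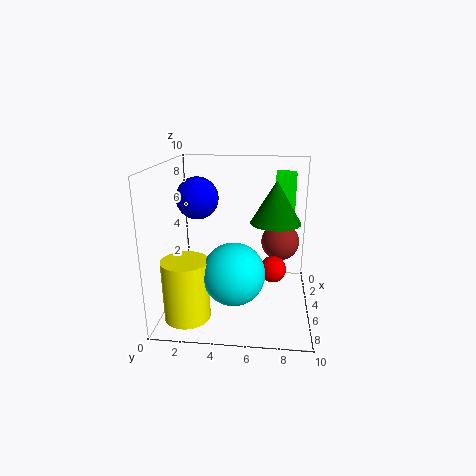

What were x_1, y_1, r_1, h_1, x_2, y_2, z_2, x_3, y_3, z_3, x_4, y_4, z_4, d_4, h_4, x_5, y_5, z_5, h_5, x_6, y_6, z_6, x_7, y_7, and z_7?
x_1 = 7.5; y_1 = 7.5; r_1 = 1.5; h_1 = 2.5; x_2 = 3.5; y_2 = 7.5; z_2 = 2; x_3 = 1.5; y_3 = 8; z_3 = 3.5; x_4 = 0.5; y_4 = 7.5; z_4 = 5; d_4 = 1.5; h_4 = 4; x_5 = 8; y_5 = 2; z_5 = 0.5; h_5 = 4; x_6 = 7.5; y_6 = 5; z_6 = 3.5; x_7 = 4; y_7 = 2; z_7 = 7.5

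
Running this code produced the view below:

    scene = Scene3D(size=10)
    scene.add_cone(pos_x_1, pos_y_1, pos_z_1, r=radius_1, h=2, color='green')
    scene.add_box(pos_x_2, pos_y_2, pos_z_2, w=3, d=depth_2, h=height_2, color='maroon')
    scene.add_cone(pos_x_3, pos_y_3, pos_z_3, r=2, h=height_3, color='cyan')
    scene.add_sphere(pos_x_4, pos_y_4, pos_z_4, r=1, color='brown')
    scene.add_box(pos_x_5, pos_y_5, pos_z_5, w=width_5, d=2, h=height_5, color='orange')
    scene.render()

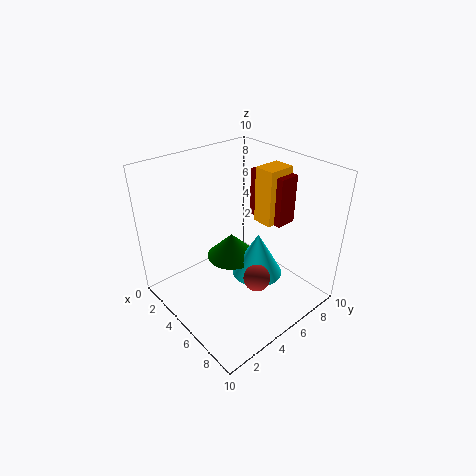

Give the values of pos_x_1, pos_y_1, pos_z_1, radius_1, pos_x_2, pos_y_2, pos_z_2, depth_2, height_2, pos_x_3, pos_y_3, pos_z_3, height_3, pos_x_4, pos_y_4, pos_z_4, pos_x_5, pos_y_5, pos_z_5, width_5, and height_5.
pos_x_1 = 2.5; pos_y_1 = 6.5; pos_z_1 = 1.5; radius_1 = 2; pos_x_2 = 3.5; pos_y_2 = 7.5; pos_z_2 = 5.5; depth_2 = 1.5; height_2 = 3.5; pos_x_3 = 4.5; pos_y_3 = 7.5; pos_z_3 = 0.5; height_3 = 3.5; pos_x_4 = 6; pos_y_4 = 6; pos_z_4 = 1.5; pos_x_5 = 4.5; pos_y_5 = 7; pos_z_5 = 5.5; width_5 = 1.5; height_5 = 4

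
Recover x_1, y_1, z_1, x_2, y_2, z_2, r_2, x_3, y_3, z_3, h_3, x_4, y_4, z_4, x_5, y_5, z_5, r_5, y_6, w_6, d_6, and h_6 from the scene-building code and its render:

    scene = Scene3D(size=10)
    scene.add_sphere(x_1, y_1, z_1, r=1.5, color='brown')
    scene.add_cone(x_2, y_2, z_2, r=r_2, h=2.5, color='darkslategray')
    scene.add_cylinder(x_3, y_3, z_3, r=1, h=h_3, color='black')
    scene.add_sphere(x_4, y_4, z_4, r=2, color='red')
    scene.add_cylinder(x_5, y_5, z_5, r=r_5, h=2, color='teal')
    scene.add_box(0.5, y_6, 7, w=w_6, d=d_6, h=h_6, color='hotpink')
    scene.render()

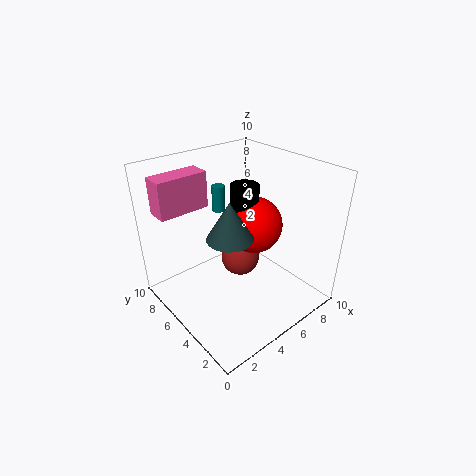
x_1 = 6.5
y_1 = 6.5
z_1 = 2
x_2 = 3.5
y_2 = 4
z_2 = 6
r_2 = 1.5
x_3 = 6
y_3 = 5.5
z_3 = 4.5
h_3 = 4
x_4 = 6.5
y_4 = 5
z_4 = 5.5
x_5 = 6
y_5 = 8.5
z_5 = 5.5
r_5 = 0.5
y_6 = 7
w_6 = 3.5
d_6 = 1.5
h_6 = 2.5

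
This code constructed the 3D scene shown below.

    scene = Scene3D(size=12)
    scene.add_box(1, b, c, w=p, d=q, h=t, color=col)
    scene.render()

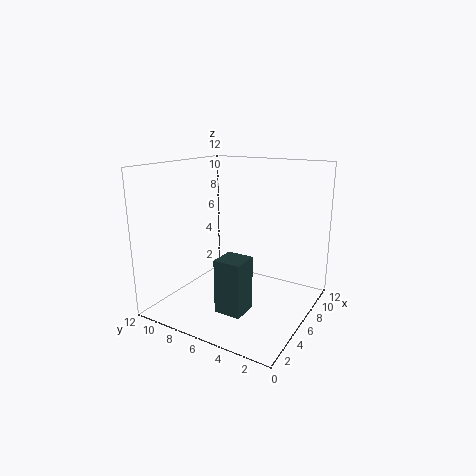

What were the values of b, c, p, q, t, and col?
b = 3; c = 2; p = 2; q = 2; t = 4; col = 'darkslategray'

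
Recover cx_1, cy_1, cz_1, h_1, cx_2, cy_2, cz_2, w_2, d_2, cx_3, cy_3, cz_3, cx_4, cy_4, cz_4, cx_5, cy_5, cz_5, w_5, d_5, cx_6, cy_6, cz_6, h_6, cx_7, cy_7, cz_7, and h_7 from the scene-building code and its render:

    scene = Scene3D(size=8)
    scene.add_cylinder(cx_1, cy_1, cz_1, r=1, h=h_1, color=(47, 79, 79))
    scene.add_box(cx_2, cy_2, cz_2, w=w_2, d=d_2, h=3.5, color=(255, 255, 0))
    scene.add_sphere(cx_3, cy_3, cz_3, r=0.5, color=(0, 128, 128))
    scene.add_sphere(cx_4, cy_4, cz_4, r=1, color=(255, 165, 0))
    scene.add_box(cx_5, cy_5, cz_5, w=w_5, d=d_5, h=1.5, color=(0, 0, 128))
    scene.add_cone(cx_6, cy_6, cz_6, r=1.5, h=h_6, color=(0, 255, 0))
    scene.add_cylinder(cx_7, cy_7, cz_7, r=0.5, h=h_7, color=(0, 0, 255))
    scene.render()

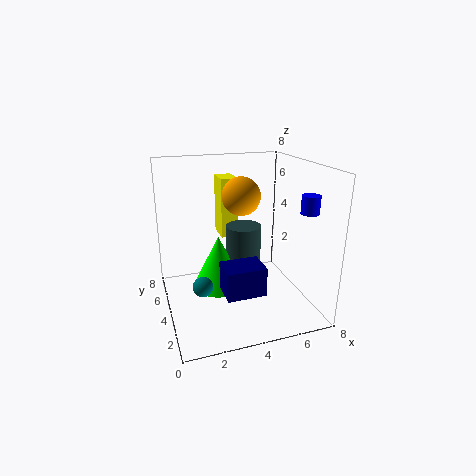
cx_1 = 4.5; cy_1 = 4.5; cz_1 = 2; h_1 = 2.5; cx_2 = 3.5; cy_2 = 5.5; cz_2 = 3.5; w_2 = 1; d_2 = 1.5; cx_3 = 1.5; cy_3 = 2; cz_3 = 2.5; cx_4 = 4; cy_4 = 3.5; cz_4 = 6.5; cx_5 = 2.5; cy_5 = 1; cz_5 = 2; w_5 = 2; d_5 = 1.5; cx_6 = 3; cy_6 = 4.5; cz_6 = 1; h_6 = 3; cx_7 = 7.5; cy_7 = 2.5; cz_7 = 5.5; h_7 = 1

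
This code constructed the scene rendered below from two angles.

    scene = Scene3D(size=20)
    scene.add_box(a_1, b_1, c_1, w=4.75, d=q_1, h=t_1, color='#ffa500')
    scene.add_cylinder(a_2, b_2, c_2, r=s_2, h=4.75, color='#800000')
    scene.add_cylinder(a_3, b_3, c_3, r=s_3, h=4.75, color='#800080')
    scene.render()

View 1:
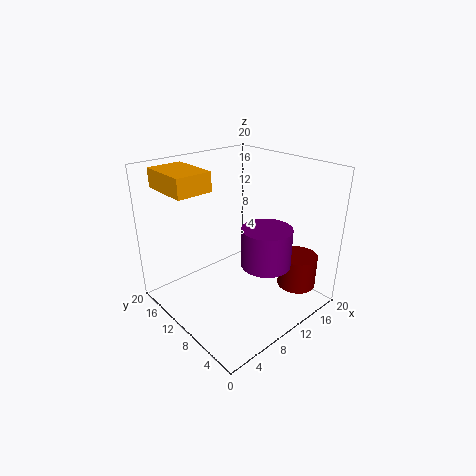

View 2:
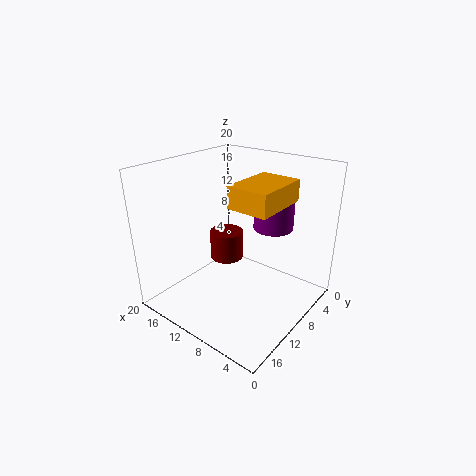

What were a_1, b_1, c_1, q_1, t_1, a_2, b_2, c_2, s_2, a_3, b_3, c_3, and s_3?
a_1 = 1.25, b_1 = 10.25, c_1 = 17.5, q_1 = 6.75, t_1 = 2.5, a_2 = 16.75, b_2 = 4.5, c_2 = 2.25, s_2 = 2.75, a_3 = 8.5, b_3 = 3.25, c_3 = 9.5, s_3 = 3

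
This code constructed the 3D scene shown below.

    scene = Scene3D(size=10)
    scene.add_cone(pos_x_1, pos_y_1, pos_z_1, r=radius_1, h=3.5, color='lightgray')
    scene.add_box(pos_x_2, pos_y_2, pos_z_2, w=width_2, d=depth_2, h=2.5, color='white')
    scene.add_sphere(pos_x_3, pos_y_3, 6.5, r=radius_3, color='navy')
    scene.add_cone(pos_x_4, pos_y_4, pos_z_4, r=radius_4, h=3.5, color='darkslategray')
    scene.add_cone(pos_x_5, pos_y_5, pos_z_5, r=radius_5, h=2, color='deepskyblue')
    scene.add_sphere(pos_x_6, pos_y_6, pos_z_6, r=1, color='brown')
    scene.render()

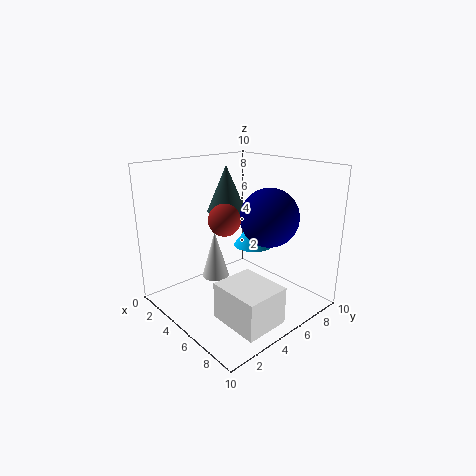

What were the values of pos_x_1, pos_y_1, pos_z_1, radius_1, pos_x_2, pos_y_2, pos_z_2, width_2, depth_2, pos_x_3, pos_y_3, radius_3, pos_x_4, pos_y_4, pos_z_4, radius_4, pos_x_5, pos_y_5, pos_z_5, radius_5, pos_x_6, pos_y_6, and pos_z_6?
pos_x_1 = 3, pos_y_1 = 4.5, pos_z_1 = 1.5, radius_1 = 1, pos_x_2 = 6, pos_y_2 = 2, pos_z_2 = 0.5, width_2 = 3.5, depth_2 = 3, pos_x_3 = 6.5, pos_y_3 = 6.5, radius_3 = 2, pos_x_4 = 2, pos_y_4 = 6.5, pos_z_4 = 6, radius_4 = 1.5, pos_x_5 = 4, pos_y_5 = 7.5, pos_z_5 = 3.5, radius_5 = 1.5, pos_x_6 = 6, pos_y_6 = 3, pos_z_6 = 7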